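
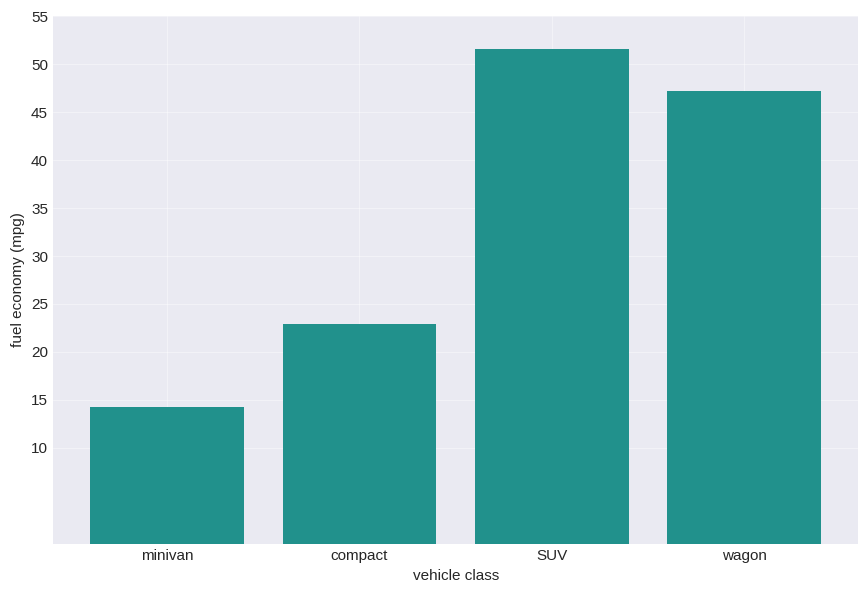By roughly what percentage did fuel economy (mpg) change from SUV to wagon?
≈ -10%

SUV ≈ 50, wagon ≈ 45; (45 − 50) / 50 ≈ -10%.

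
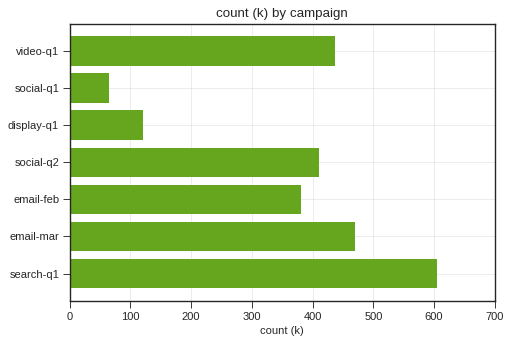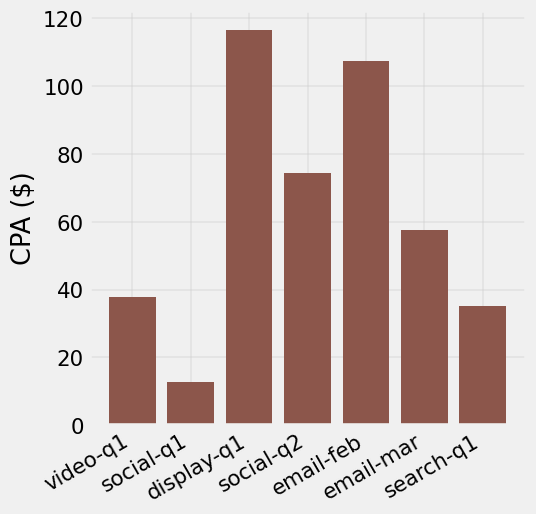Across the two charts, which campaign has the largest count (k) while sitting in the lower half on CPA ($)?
search-q1

Chart 2 median CPA ($) ≈ 60; below-median campaigns: video-q1, social-q1, search-q1. Among those, search-q1 has the highest count (k) (≈ 600).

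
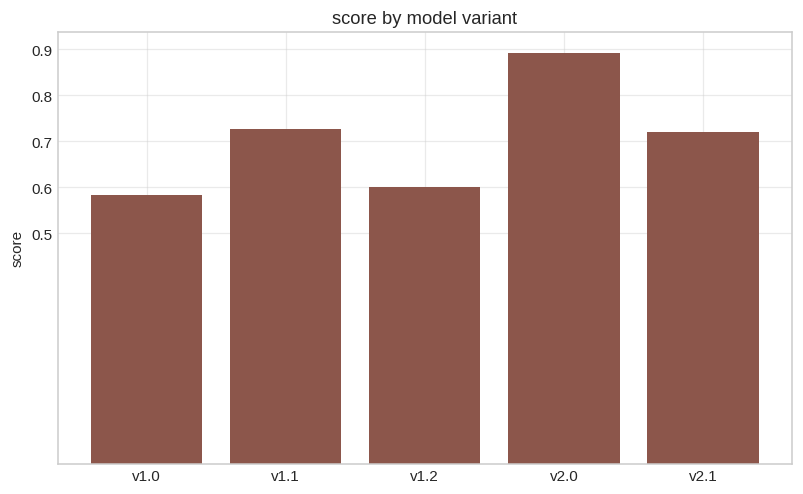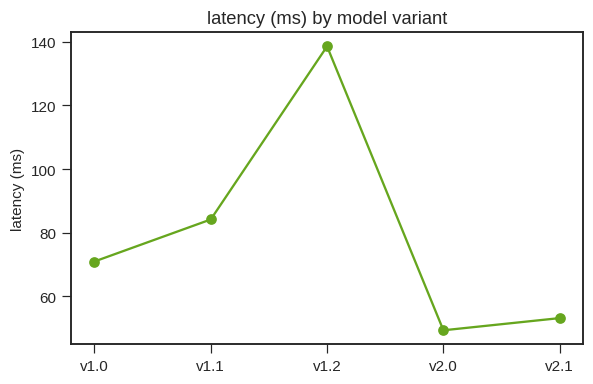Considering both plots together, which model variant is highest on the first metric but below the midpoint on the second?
v2.0

Chart 2 median latency (ms) ≈ 80; below-median model variants: v2.0, v2.1. Among those, v2.0 has the highest score (≈ 0.9).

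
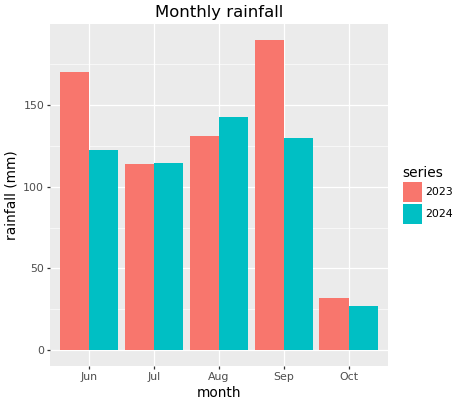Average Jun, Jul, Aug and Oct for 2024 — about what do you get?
(120 + 120 + 140 + 20) / 4 ≈ 100.

≈ 100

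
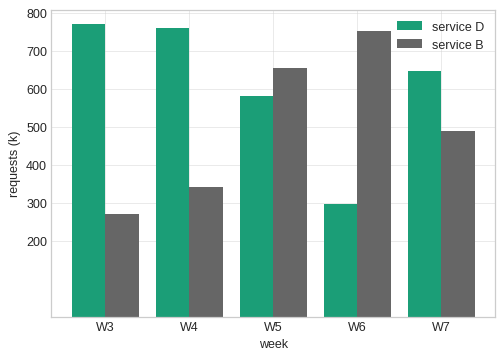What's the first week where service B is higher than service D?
W5

W4: service B ≈ 300 vs service D ≈ 800 (not yet); W5: service B ≈ 700 vs service D ≈ 600 (first crossover).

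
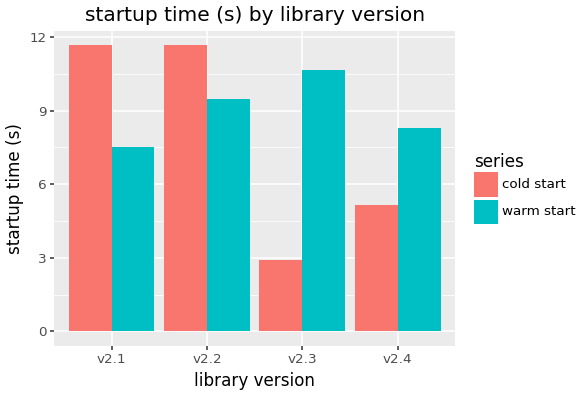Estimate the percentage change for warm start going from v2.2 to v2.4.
≈ -11.1%

v2.2 ≈ 9, v2.4 ≈ 8; (8 − 9) / 9 ≈ -11.1%.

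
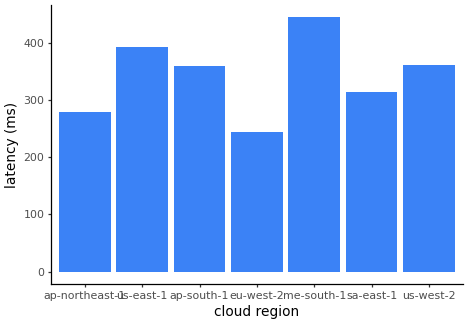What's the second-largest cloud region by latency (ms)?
us-east-1

Top 3: me-south-1 ≈ 450, us-east-1 ≈ 400, us-west-2 ≈ 350.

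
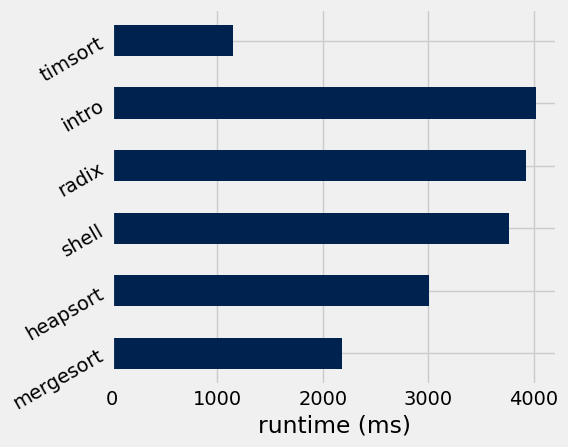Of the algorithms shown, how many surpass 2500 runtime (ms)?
Above 2500: heapsort, shell, radix, intro.

4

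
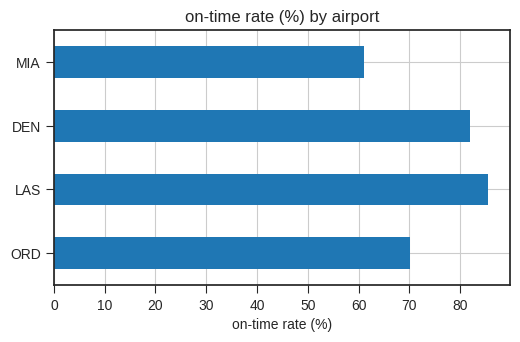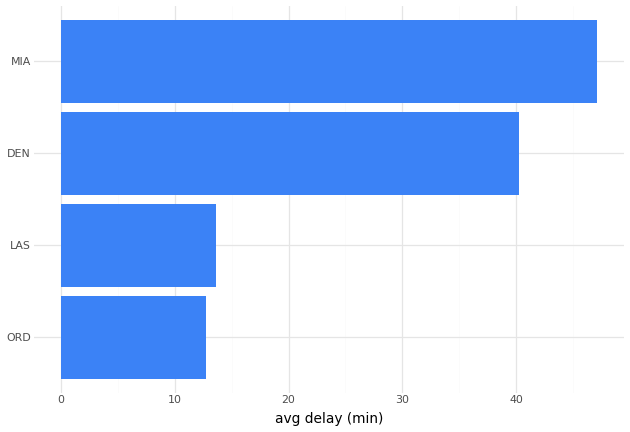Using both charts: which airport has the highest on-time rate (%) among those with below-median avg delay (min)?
Chart 2 median avg delay (min) ≈ 25; below-median airports: ORD, LAS. Among those, LAS has the highest on-time rate (%) (≈ 90).

LAS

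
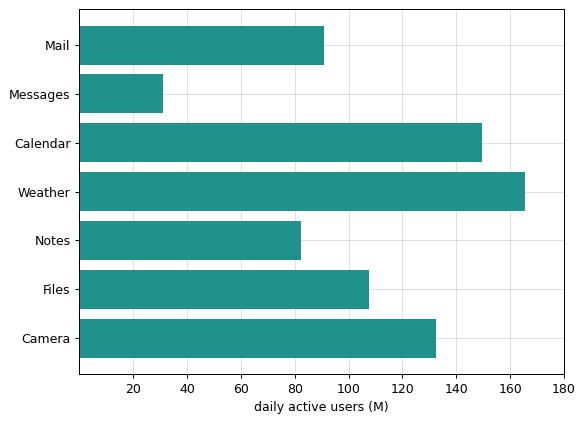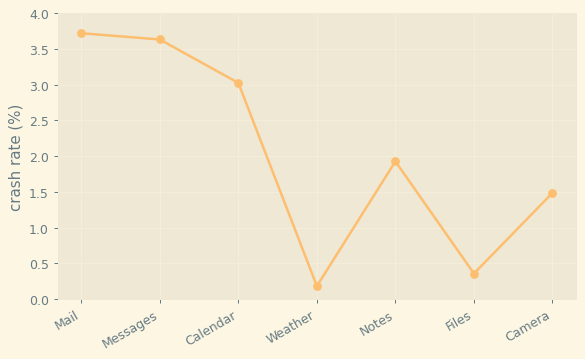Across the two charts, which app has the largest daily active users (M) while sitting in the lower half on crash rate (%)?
Weather

Chart 2 median crash rate (%) ≈ 2; below-median apps: Weather, Files, Camera. Among those, Weather has the highest daily active users (M) (≈ 160).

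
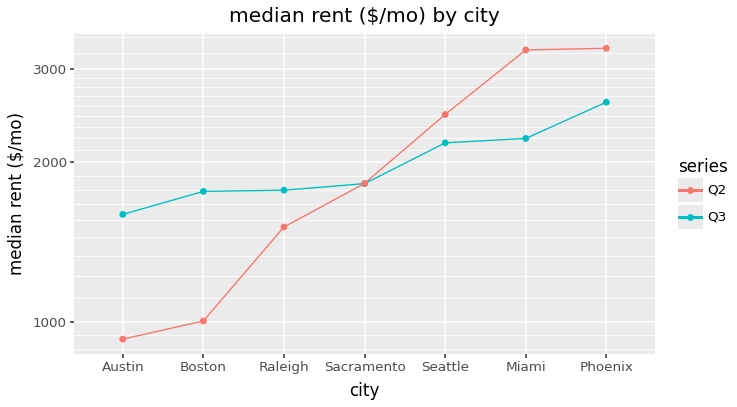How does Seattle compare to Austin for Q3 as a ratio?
≈ 1.38×

Seattle ≈ 2200, Austin ≈ 1600; 2200/1600 ≈ 1.38.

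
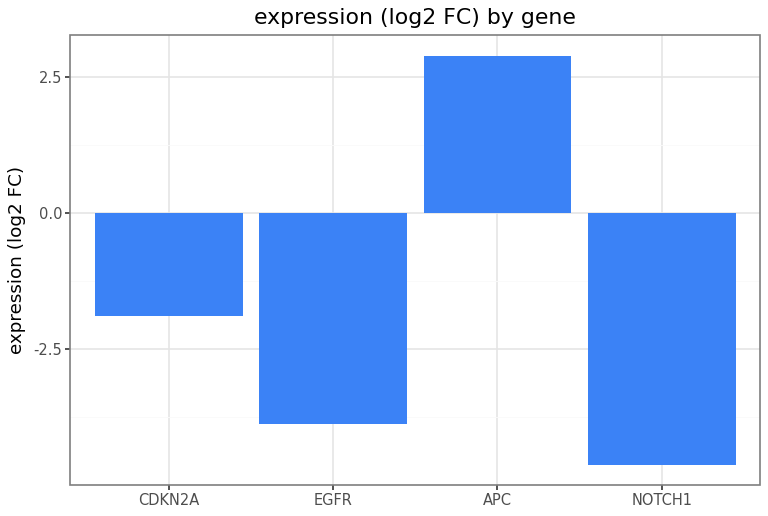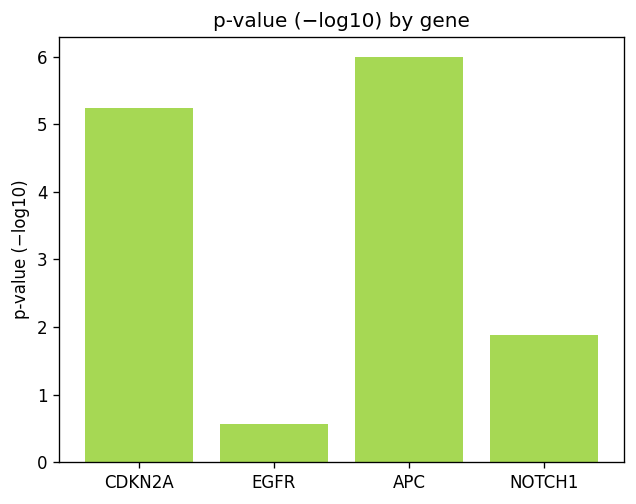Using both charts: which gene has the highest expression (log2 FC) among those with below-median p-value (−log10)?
Chart 2 median p-value (−log10) ≈ 4; below-median genes: EGFR, NOTCH1. Among those, EGFR has the highest expression (log2 FC) (≈ -4).

EGFR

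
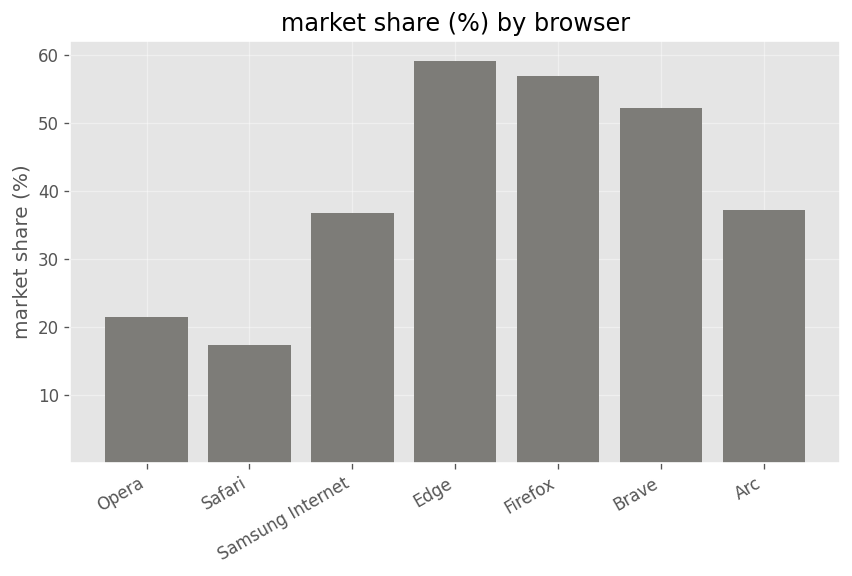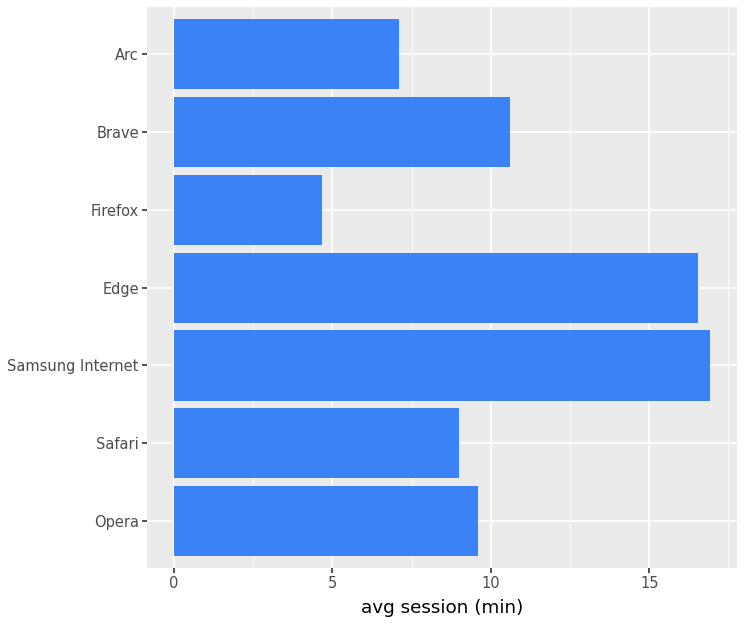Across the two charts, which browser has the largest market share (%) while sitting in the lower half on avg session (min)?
Firefox

Chart 2 median avg session (min) ≈ 10; below-median browsers: Safari, Firefox, Arc. Among those, Firefox has the highest market share (%) (≈ 60).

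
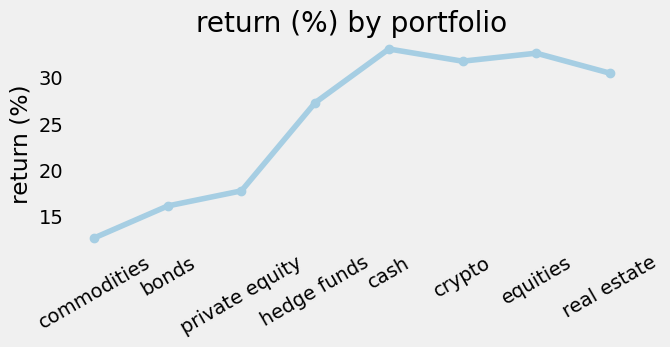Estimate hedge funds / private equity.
≈ 1.56×

hedge funds ≈ 28, private equity ≈ 18; 28/18 ≈ 1.56.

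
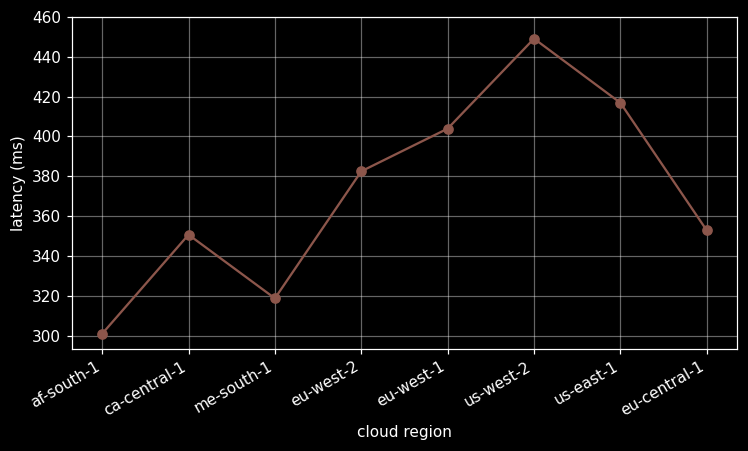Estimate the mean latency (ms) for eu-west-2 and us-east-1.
≈ 400

(380 + 420) / 2 ≈ 400.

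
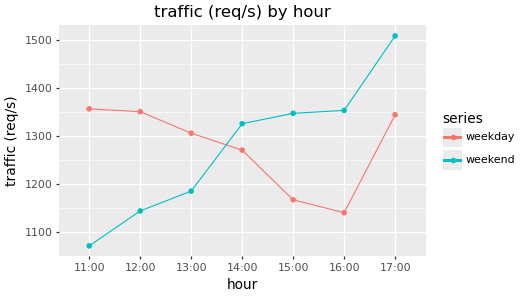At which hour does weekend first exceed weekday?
13:00: weekend ≈ 1200 vs weekday ≈ 1300 (not yet); 14:00: weekend ≈ 1350 vs weekday ≈ 1250 (first crossover).

14:00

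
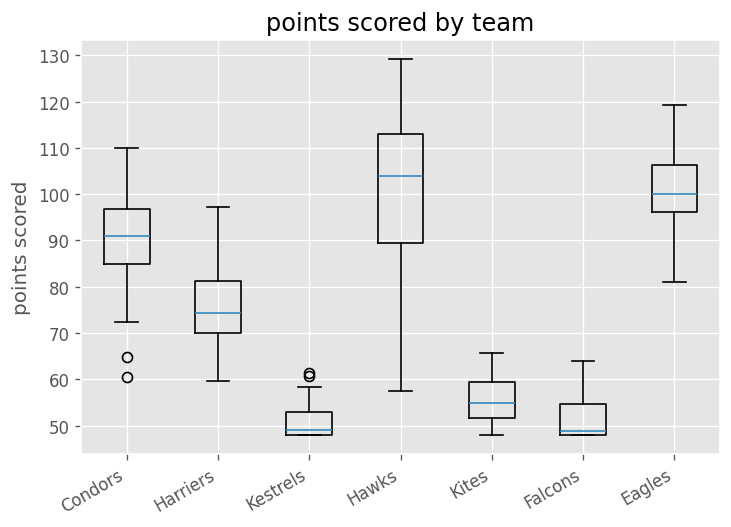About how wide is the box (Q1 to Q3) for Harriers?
Q3 ≈ 80, Q1 ≈ 70; IQR ≈ 10.

≈ 10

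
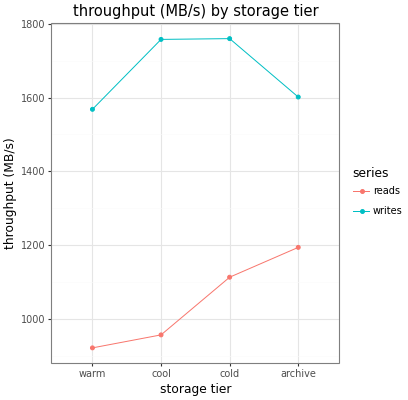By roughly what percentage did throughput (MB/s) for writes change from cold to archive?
cold ≈ 1800, archive ≈ 1600; (1600 − 1800) / 1800 ≈ -11.1%.

≈ -11.1%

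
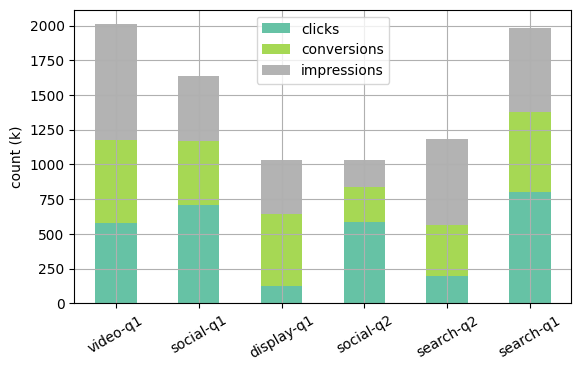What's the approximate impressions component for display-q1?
≈ 400

impressions top ≈ 1000, bottom ≈ 600; segment ≈ 400.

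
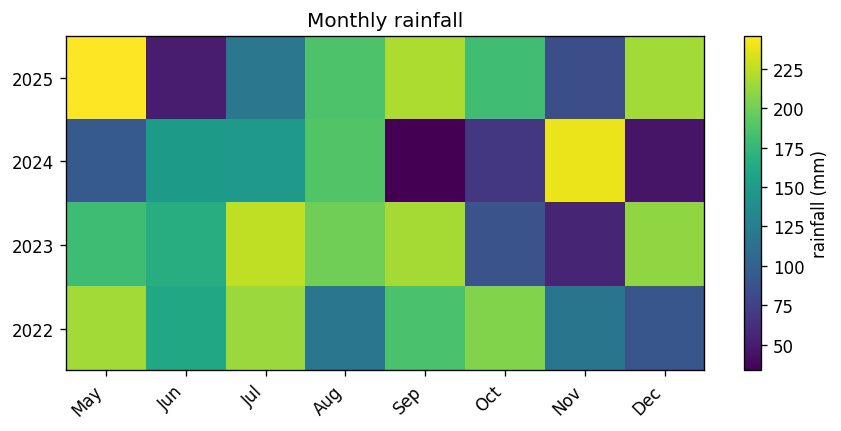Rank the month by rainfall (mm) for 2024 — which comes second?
Top 3 for 2024: Nov ≈ 240, Aug ≈ 180, Jun ≈ 140.

Aug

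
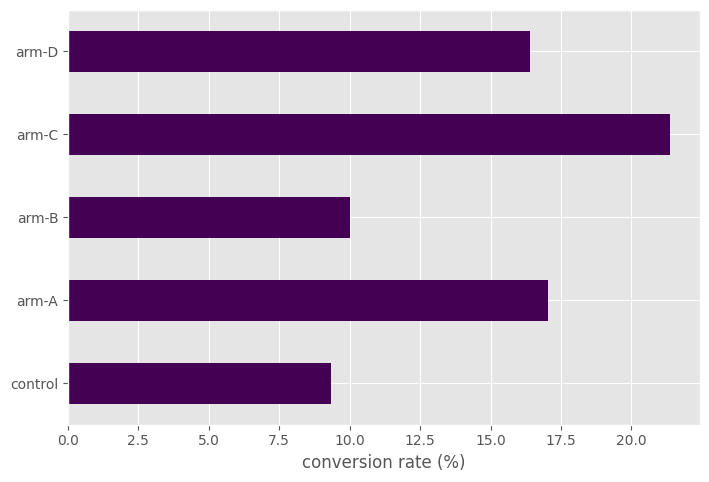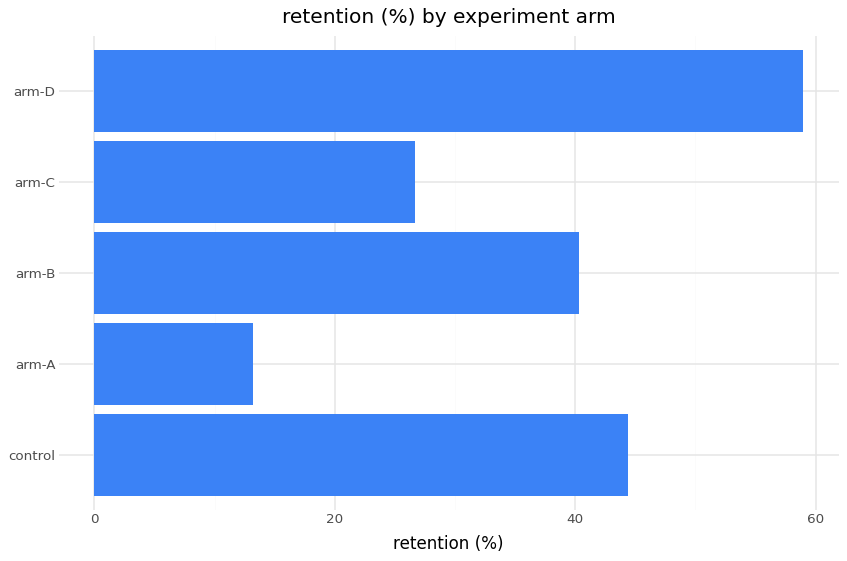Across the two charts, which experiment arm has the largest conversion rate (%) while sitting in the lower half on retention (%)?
arm-C

Chart 2 median retention (%) ≈ 40; below-median experiment arms: arm-A, arm-C. Among those, arm-C has the highest conversion rate (%) (≈ 22).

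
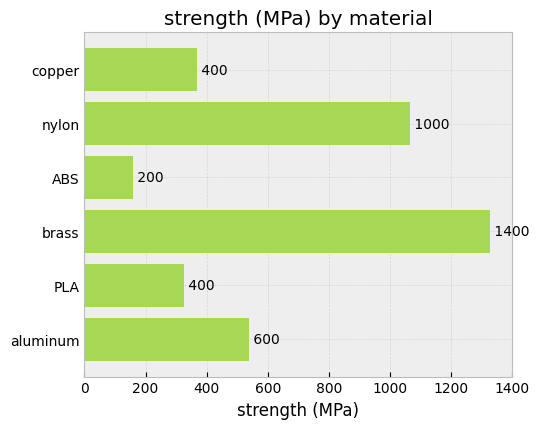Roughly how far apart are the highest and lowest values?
Max brass ≈ 1400, min ABS ≈ 200; range ≈ 1200.

≈ 1200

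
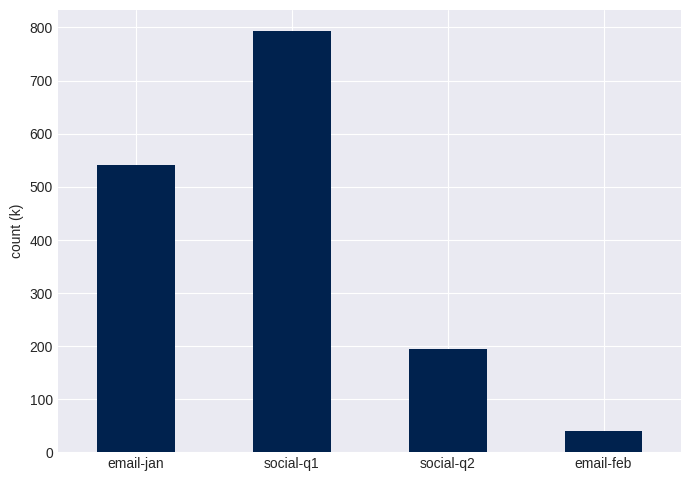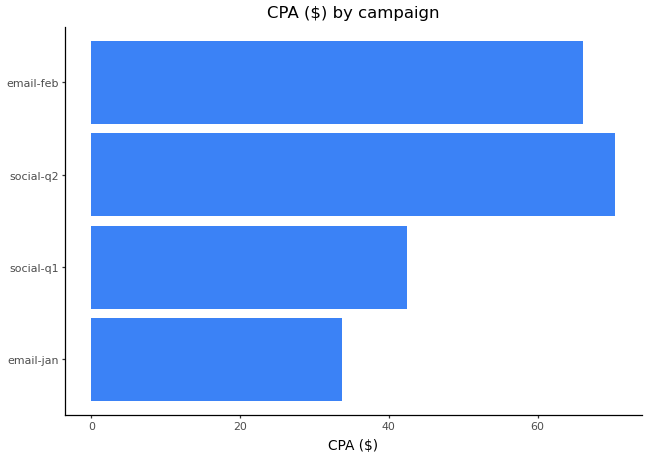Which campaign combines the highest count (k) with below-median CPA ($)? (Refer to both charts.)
social-q1

Chart 2 median CPA ($) ≈ 50; below-median campaigns: email-jan, social-q1. Among those, social-q1 has the highest count (k) (≈ 800).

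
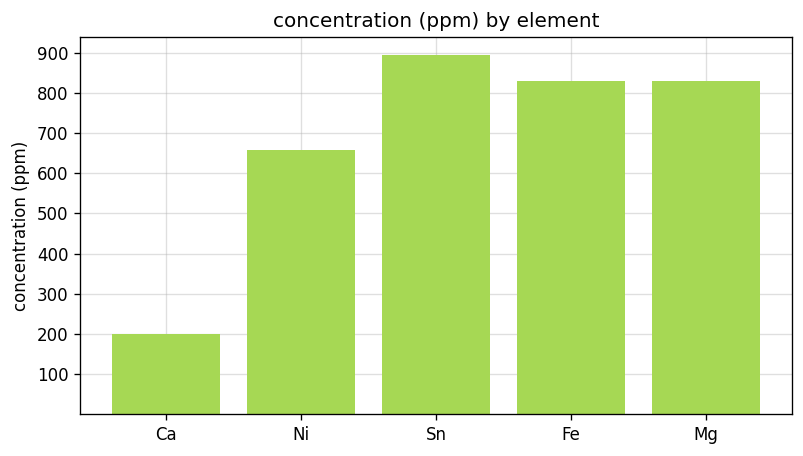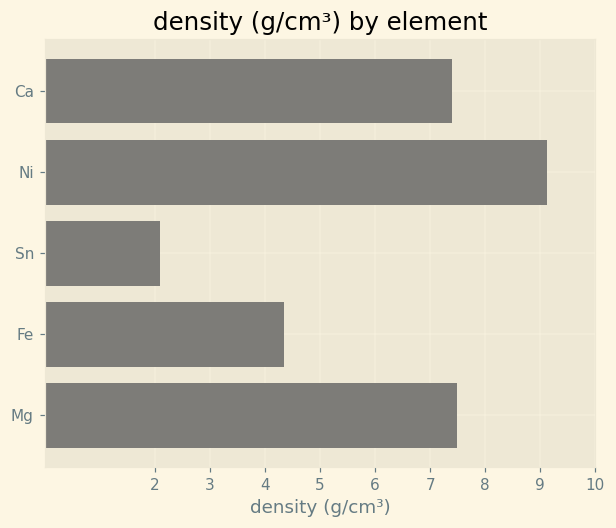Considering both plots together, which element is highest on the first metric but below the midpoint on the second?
Sn

Chart 2 median density (g/cm³) ≈ 7; below-median elements: Sn, Fe. Among those, Sn has the highest concentration (ppm) (≈ 900).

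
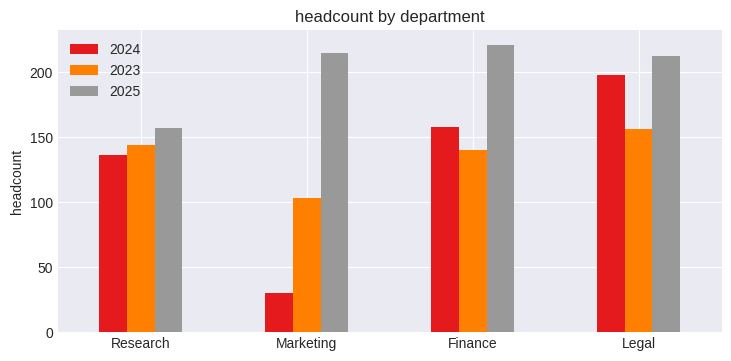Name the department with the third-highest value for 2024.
Top 4 for 2024: Legal ≈ 200, Finance ≈ 160, Research ≈ 140, Marketing ≈ 40.

Research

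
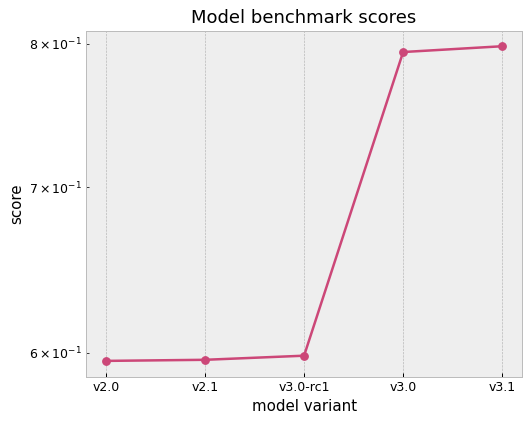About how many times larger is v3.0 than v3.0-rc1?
≈ 1.33×

v3.0 ≈ 0.80, v3.0-rc1 ≈ 0.60; 0.80/0.60 ≈ 1.33.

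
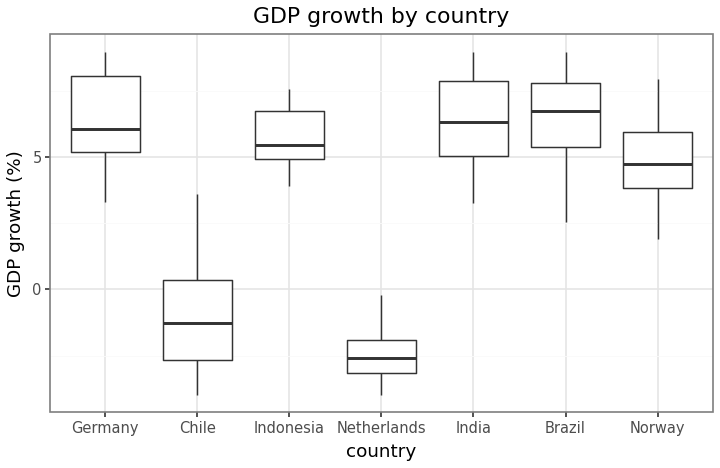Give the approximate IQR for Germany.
Q3 ≈ 8, Q1 ≈ 5; IQR ≈ 3.

≈ 3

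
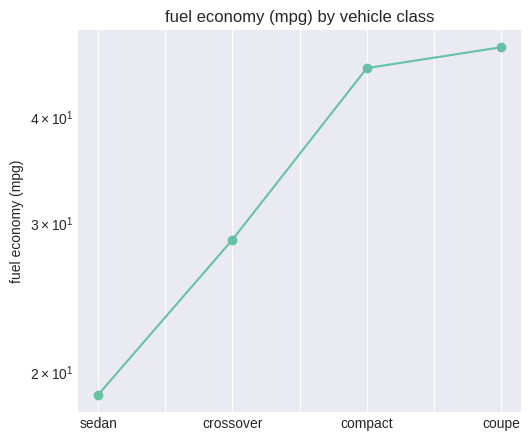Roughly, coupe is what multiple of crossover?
≈ 1.67×

coupe ≈ 50, crossover ≈ 30; 50/30 ≈ 1.67.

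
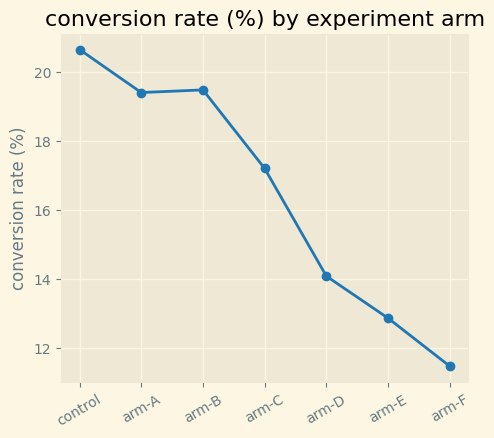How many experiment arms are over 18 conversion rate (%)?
Above 18: control, arm-A, arm-B.

3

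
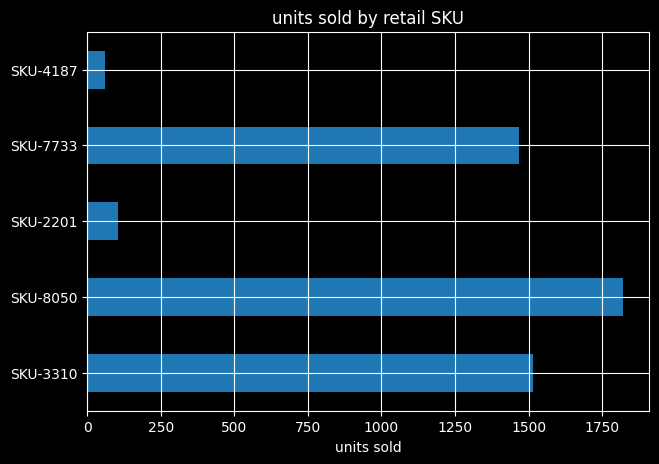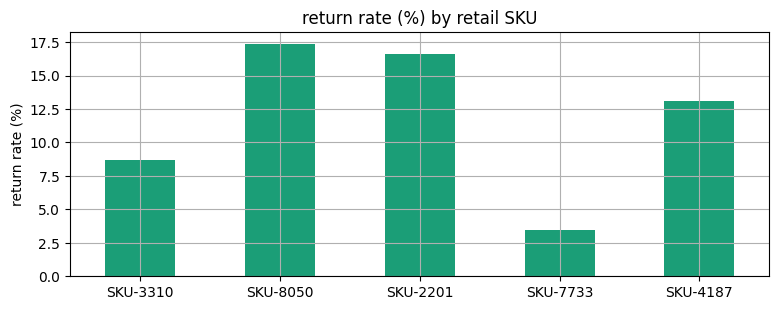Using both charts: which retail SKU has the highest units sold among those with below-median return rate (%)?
Chart 2 median return rate (%) ≈ 14; below-median retail SKUs: SKU-3310, SKU-7733. Among those, SKU-3310 has the highest units sold (≈ 1600).

SKU-3310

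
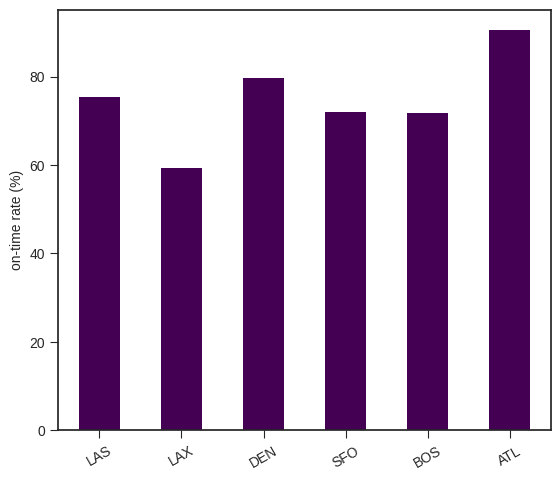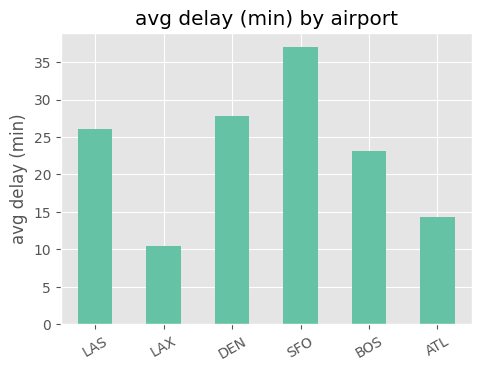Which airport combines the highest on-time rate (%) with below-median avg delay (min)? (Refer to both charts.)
ATL

Chart 2 median avg delay (min) ≈ 25; below-median airports: LAX, BOS, ATL. Among those, ATL has the highest on-time rate (%) (≈ 90).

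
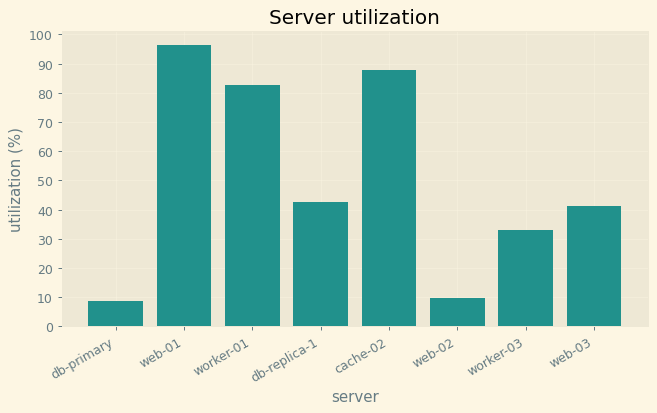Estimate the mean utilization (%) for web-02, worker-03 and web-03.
(10 + 30 + 40) / 3 ≈ 27.

≈ 27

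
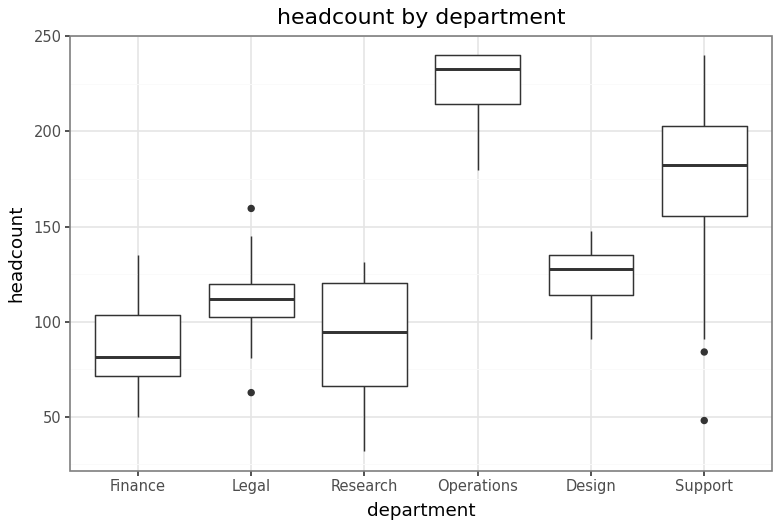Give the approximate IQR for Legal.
≈ 20

Q3 ≈ 120, Q1 ≈ 100; IQR ≈ 20.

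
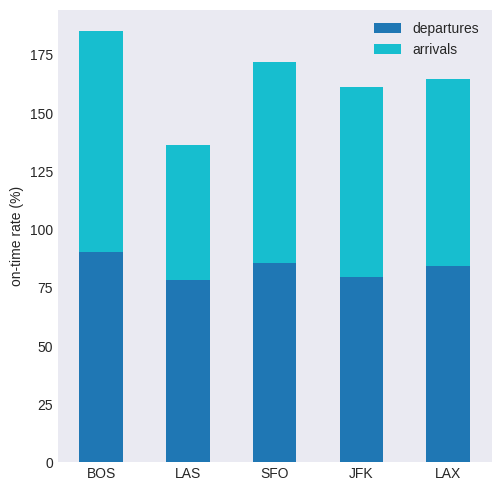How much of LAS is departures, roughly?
≈ 80

departures top ≈ 80, bottom ≈ 0; segment ≈ 80.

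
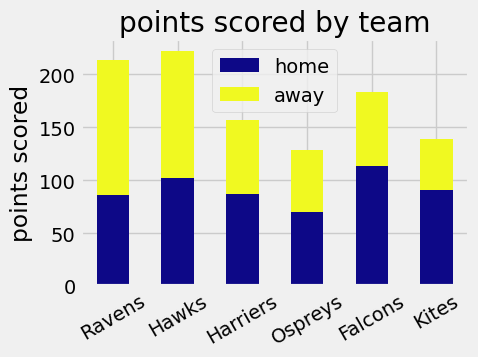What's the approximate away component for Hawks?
≈ 120

away top ≈ 220, bottom ≈ 100; segment ≈ 120.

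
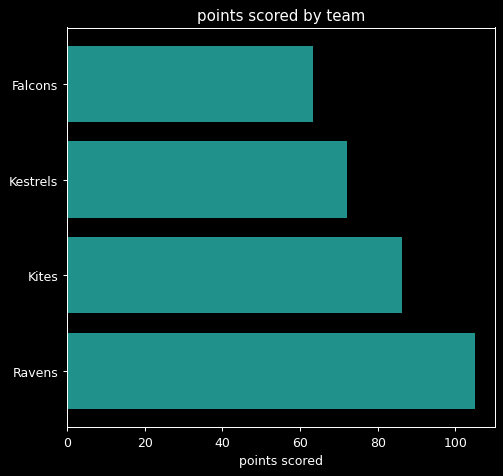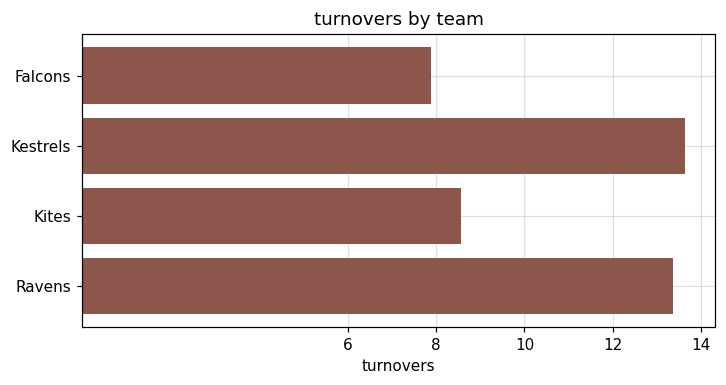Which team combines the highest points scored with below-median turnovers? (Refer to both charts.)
Kites

Chart 2 median turnovers ≈ 10; below-median teams: Falcons, Kites. Among those, Kites has the highest points scored (≈ 90).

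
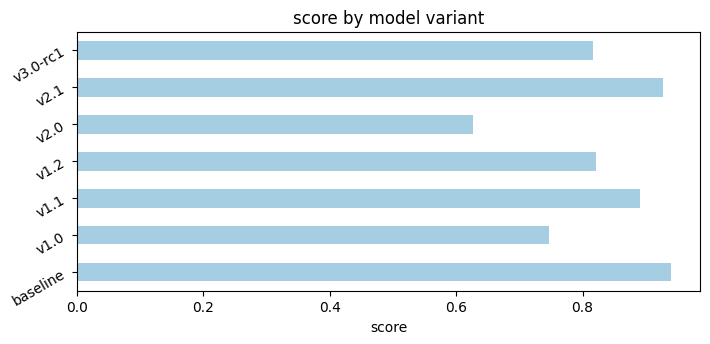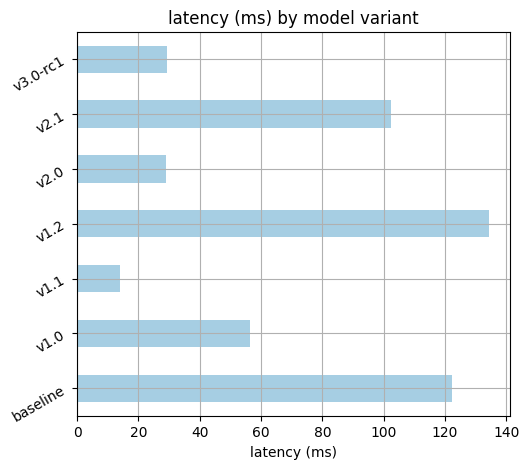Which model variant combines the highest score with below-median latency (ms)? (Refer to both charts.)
v1.1

Chart 2 median latency (ms) ≈ 60; below-median model variants: v1.1, v2.0, v3.0-rc1. Among those, v1.1 has the highest score (≈ 0.9).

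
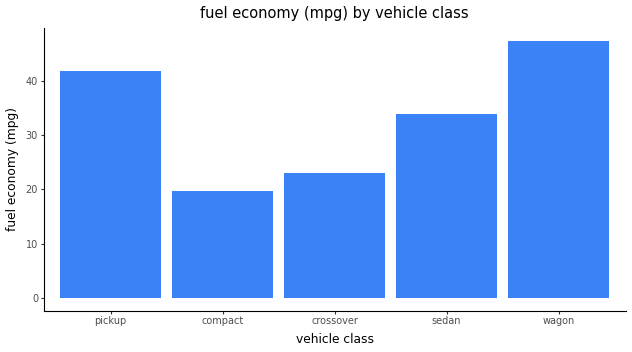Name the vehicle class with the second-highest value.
pickup

Top 3: wagon ≈ 45, pickup ≈ 40, sedan ≈ 35.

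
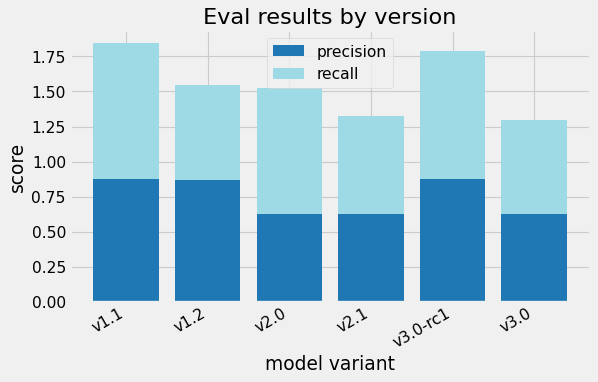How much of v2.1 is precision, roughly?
precision top ≈ 0.6, bottom ≈ 0.0; segment ≈ 0.6.

≈ 0.6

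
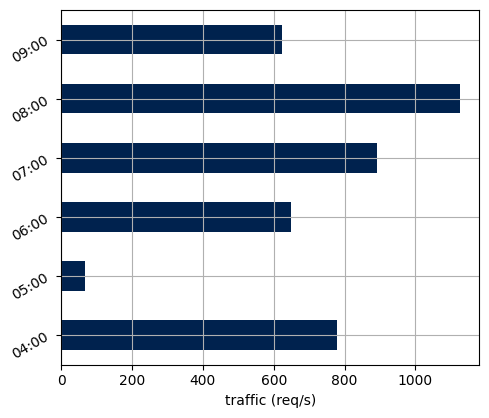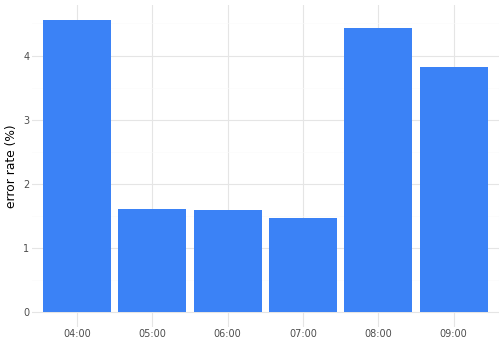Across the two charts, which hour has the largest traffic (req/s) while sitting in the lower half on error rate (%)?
07:00

Chart 2 median error rate (%) ≈ 2.5; below-median hours: 05:00, 06:00, 07:00. Among those, 07:00 has the highest traffic (req/s) (≈ 800).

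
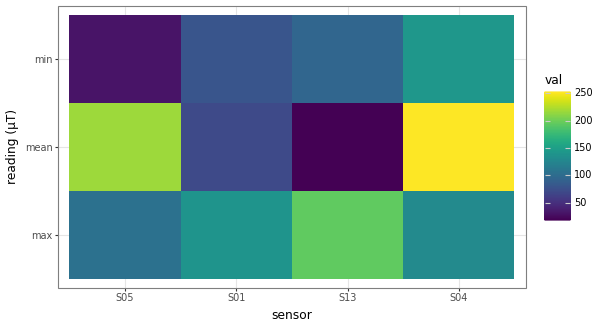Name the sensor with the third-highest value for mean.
Top 4 for mean: S04 ≈ 260, S05 ≈ 220, S01 ≈ 80, S13 ≈ 20.

S01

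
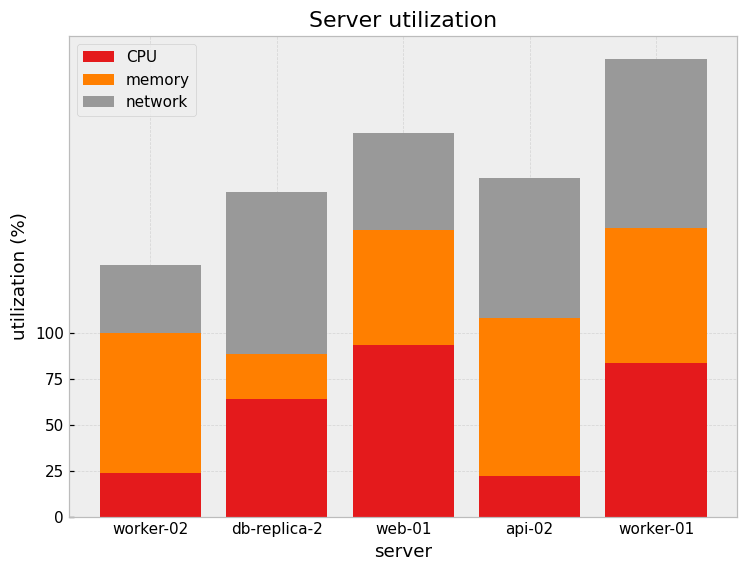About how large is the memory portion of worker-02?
≈ 75

memory top ≈ 100, bottom ≈ 25; segment ≈ 75.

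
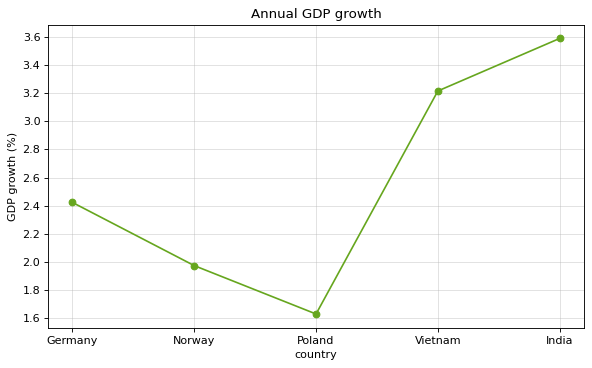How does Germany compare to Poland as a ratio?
≈ 1.5×

Germany ≈ 2.4, Poland ≈ 1.6; 2.4/1.6 ≈ 1.5.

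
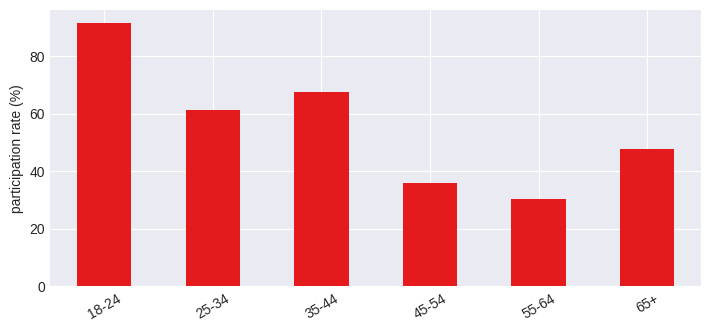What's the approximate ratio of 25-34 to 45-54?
25-34 ≈ 60, 45-54 ≈ 40; 60/40 ≈ 1.5.

≈ 1.5×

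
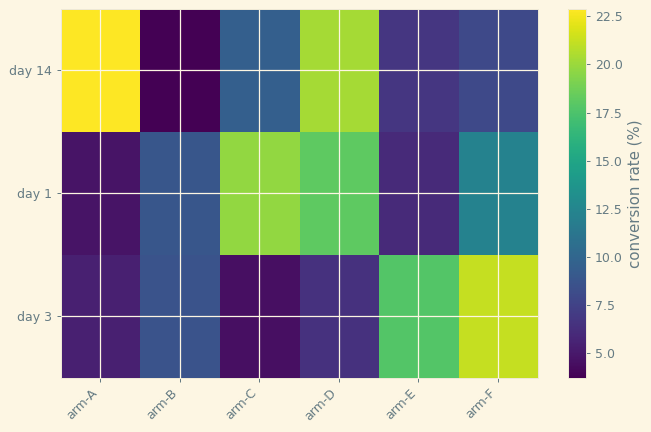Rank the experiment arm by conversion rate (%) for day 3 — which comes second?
arm-E

Top 3 for day 3: arm-F ≈ 22, arm-E ≈ 18, arm-B ≈ 8.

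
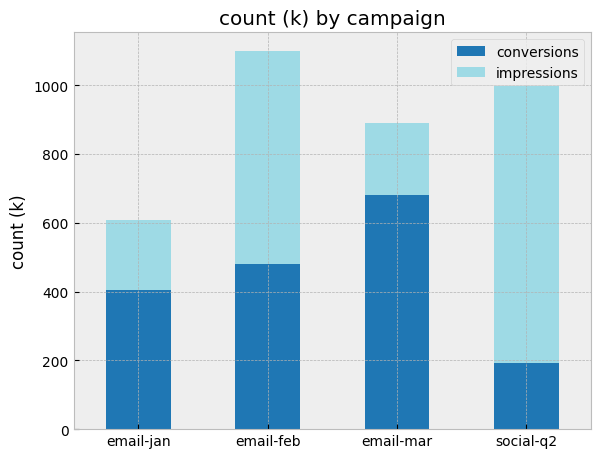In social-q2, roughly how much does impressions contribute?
≈ 800

impressions top ≈ 1000, bottom ≈ 200; segment ≈ 800.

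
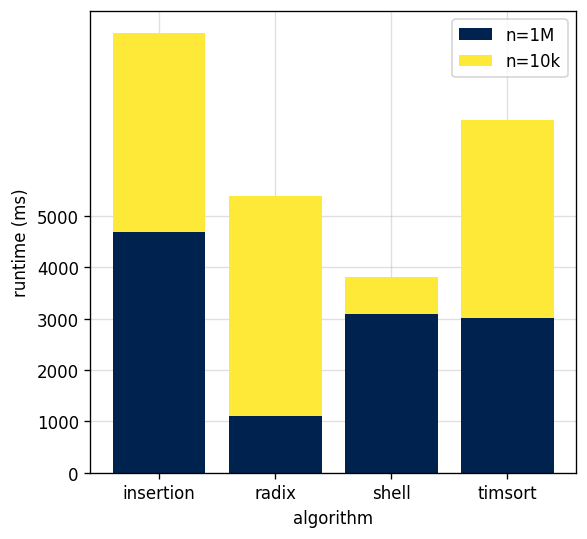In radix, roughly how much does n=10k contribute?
≈ 4000

n=10k top ≈ 5000, bottom ≈ 1000; segment ≈ 4000.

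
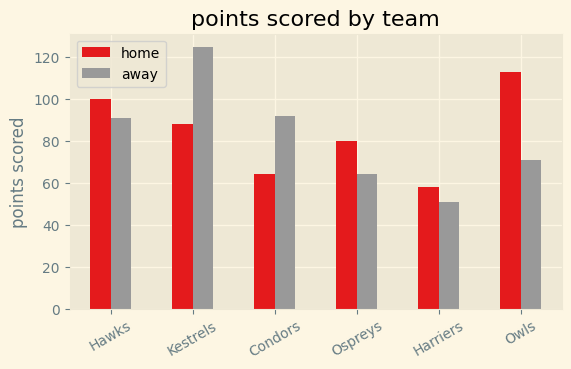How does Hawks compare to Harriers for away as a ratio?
Hawks ≈ 100, Harriers ≈ 60; 100/60 ≈ 1.67.

≈ 1.67×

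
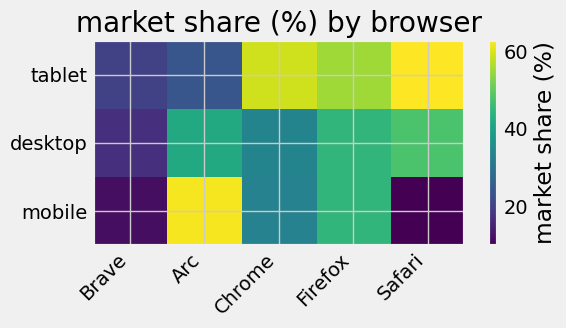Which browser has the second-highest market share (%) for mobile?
Firefox

Top 3 for mobile: Arc ≈ 60, Firefox ≈ 45, Chrome ≈ 35.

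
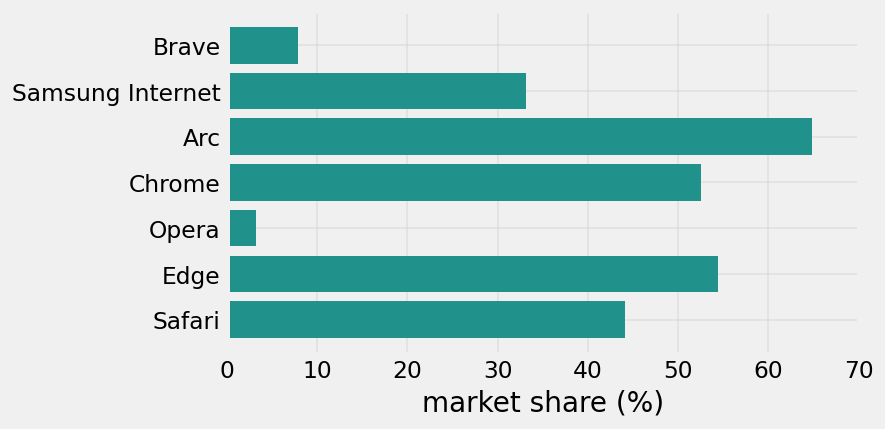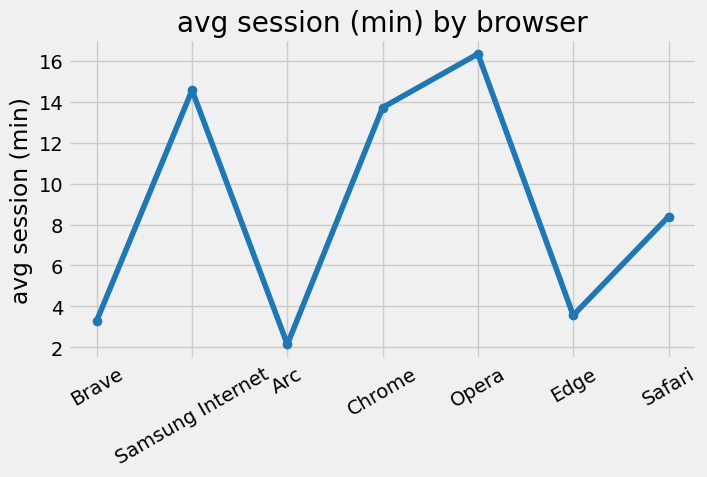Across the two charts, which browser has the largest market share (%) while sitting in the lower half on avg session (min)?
Chart 2 median avg session (min) ≈ 8; below-median browsers: Brave, Arc, Edge. Among those, Arc has the highest market share (%) (≈ 60).

Arc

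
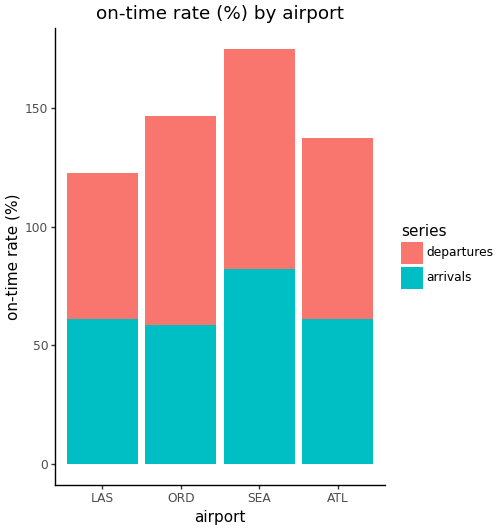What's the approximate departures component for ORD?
departures top ≈ 140, bottom ≈ 60; segment ≈ 80.

≈ 80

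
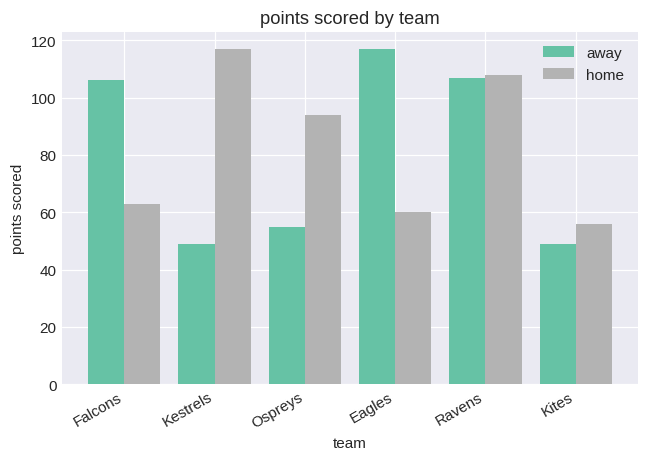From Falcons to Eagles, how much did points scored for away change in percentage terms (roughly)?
Falcons ≈ 110, Eagles ≈ 120; (120 − 110) / 110 ≈ +9.1%.

≈ +9.1%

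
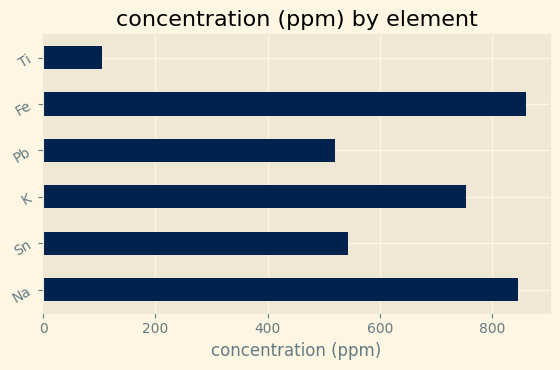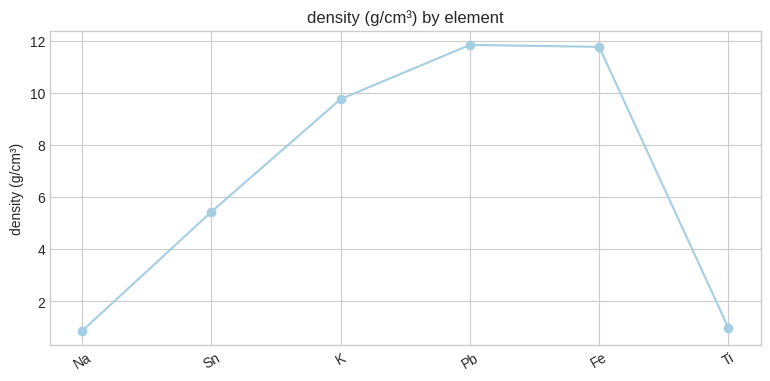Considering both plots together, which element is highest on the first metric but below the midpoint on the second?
Na

Chart 2 median density (g/cm³) ≈ 8; below-median elements: Na, Sn, Ti. Among those, Na has the highest concentration (ppm) (≈ 800).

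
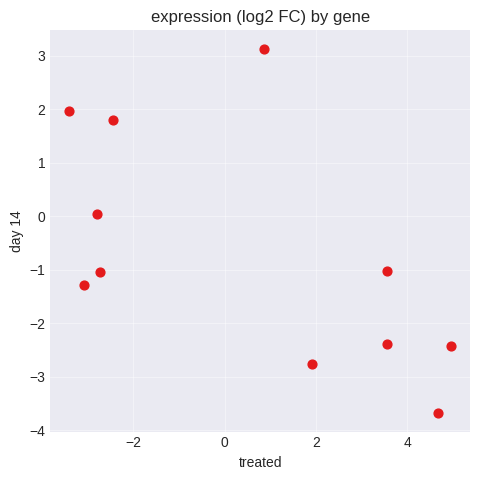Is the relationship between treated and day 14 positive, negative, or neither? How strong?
negative, moderate

Points are negatively correlated; moderate (|r| ≈ 0.6).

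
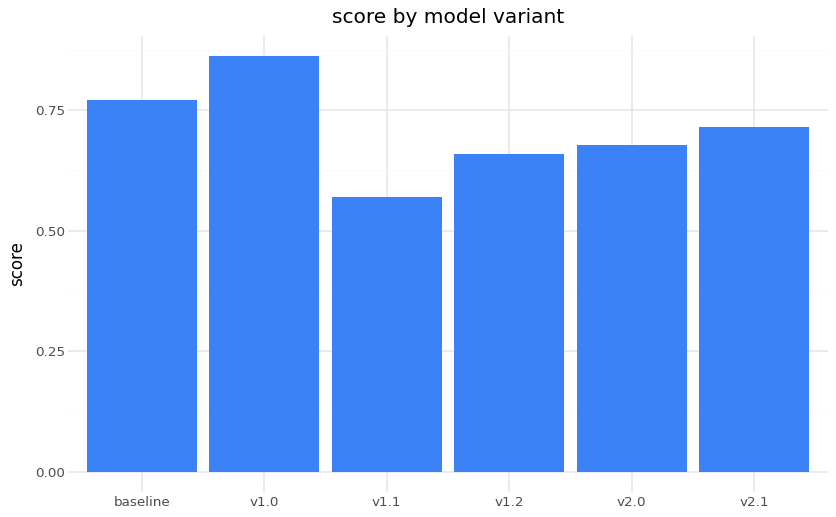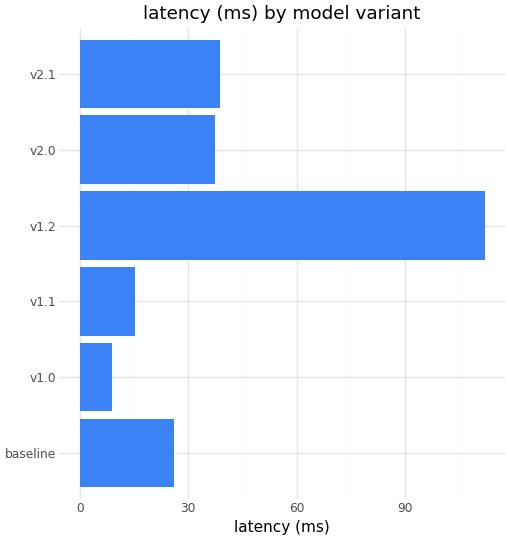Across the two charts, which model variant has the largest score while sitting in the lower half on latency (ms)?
Chart 2 median latency (ms) ≈ 40; below-median model variants: baseline, v1.0, v1.1. Among those, v1.0 has the highest score (≈ 0.9).

v1.0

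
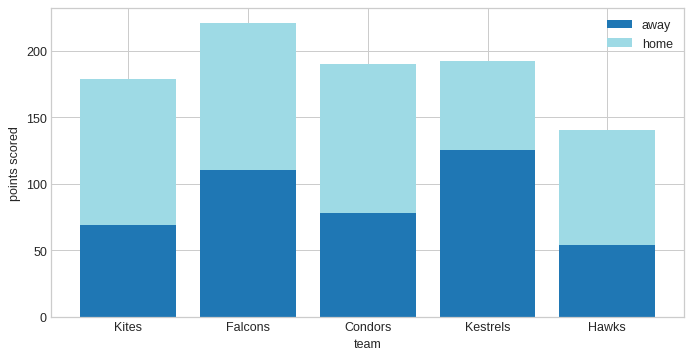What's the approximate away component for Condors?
≈ 80

away top ≈ 80, bottom ≈ 0; segment ≈ 80.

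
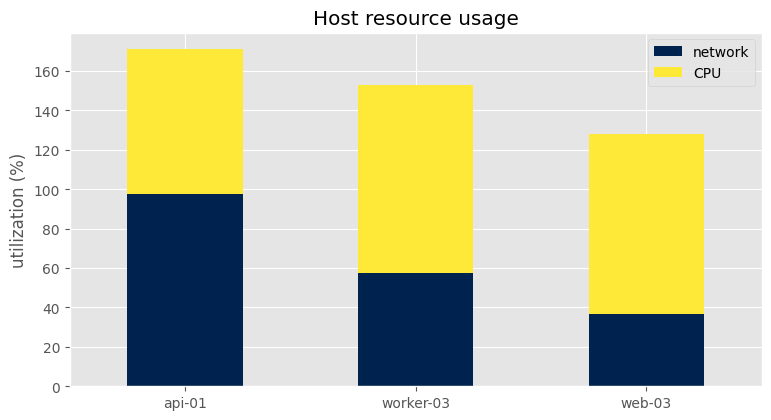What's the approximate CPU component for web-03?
≈ 80

CPU top ≈ 120, bottom ≈ 40; segment ≈ 80.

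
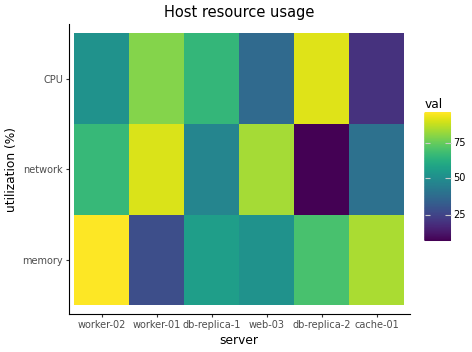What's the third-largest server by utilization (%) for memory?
Top 4 for memory: worker-02 ≈ 100, cache-01 ≈ 80, db-replica-2 ≈ 70, db-replica-1 ≈ 60.

db-replica-2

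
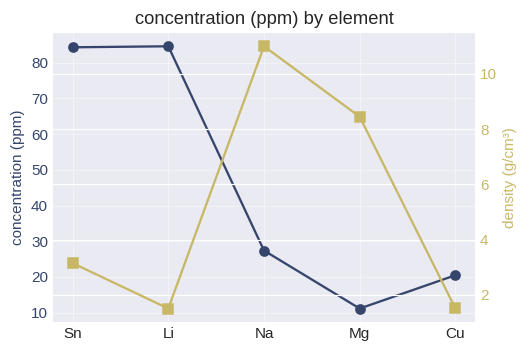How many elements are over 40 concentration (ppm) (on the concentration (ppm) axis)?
Above 40: Sn, Li.

2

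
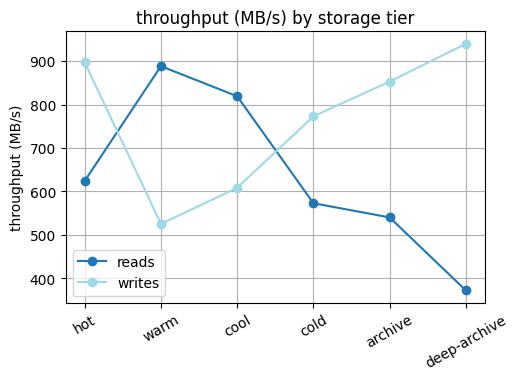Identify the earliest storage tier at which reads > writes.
hot: reads ≈ 600 vs writes ≈ 900 (not yet); warm: reads ≈ 900 vs writes ≈ 550 (first crossover).

warm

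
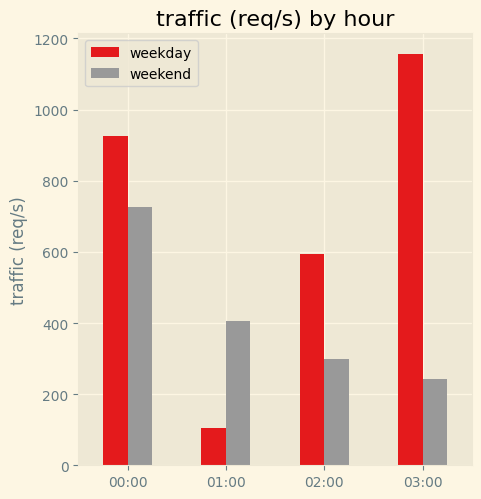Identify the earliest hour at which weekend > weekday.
01:00

00:00: weekend ≈ 700 vs weekday ≈ 900 (not yet); 01:00: weekend ≈ 400 vs weekday ≈ 100 (first crossover).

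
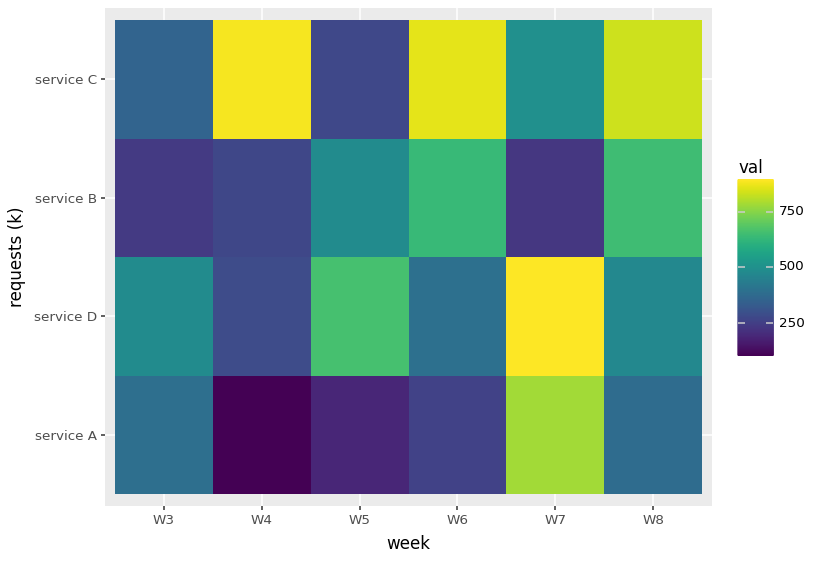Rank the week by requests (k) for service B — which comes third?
W5

Top 4 for service B: W8 ≈ 700, W6 ≈ 600, W5 ≈ 500, W4 ≈ 300.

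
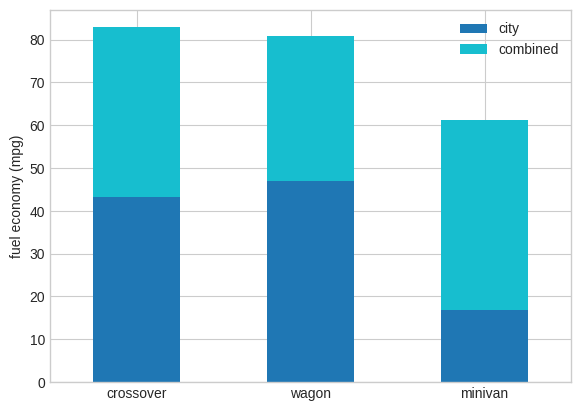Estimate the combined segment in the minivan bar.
≈ 40

combined top ≈ 60, bottom ≈ 20; segment ≈ 40.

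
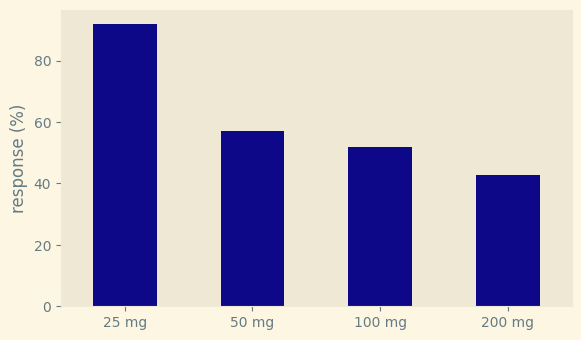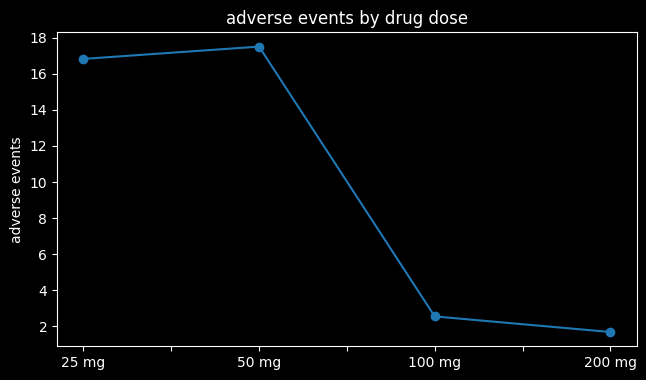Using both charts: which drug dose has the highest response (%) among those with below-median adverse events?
100 mg

Chart 2 median adverse events ≈ 10; below-median drug doses: 100 mg, 200 mg. Among those, 100 mg has the highest response (%) (≈ 50).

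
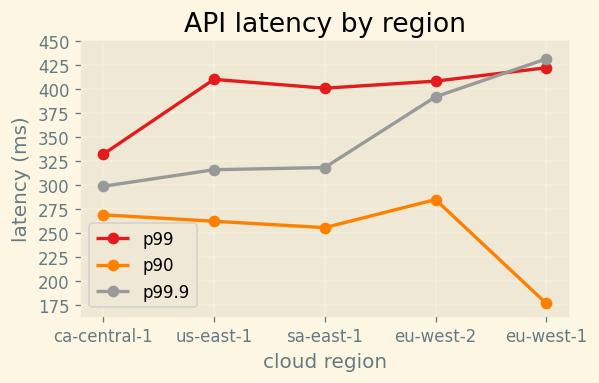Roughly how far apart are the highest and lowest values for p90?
Max eu-west-2 ≈ 275, min eu-west-1 ≈ 175; range ≈ 100.

≈ 100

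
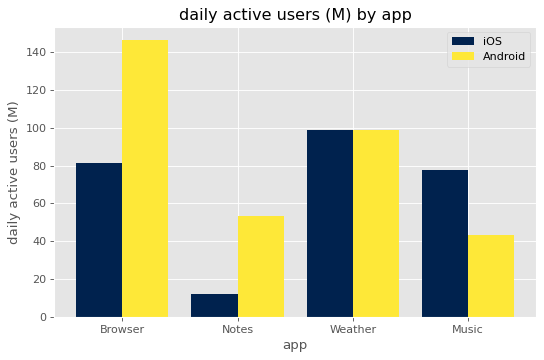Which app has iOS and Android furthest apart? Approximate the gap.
Browser: iOS ≈ 80, Android ≈ 140 → gap ≈ 60. Next-largest (Notes) is only ≈ 40.

Browser, ≈ 60 M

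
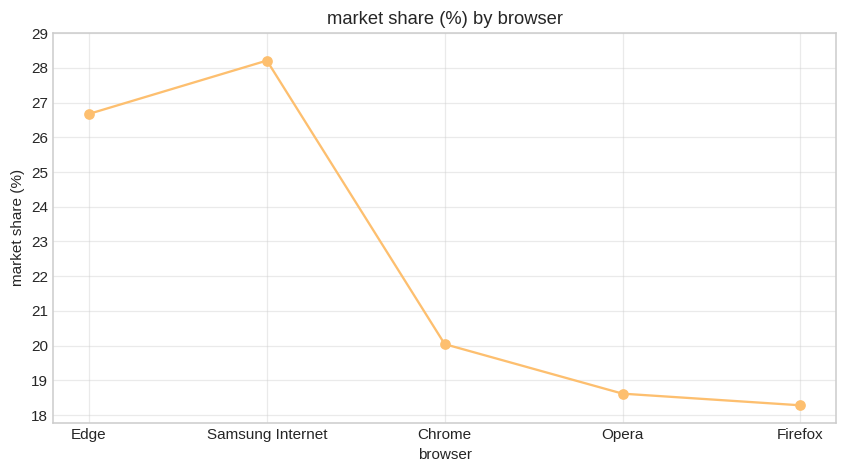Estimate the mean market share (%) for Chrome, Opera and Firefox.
(20 + 19 + 18) / 3 ≈ 19.

≈ 19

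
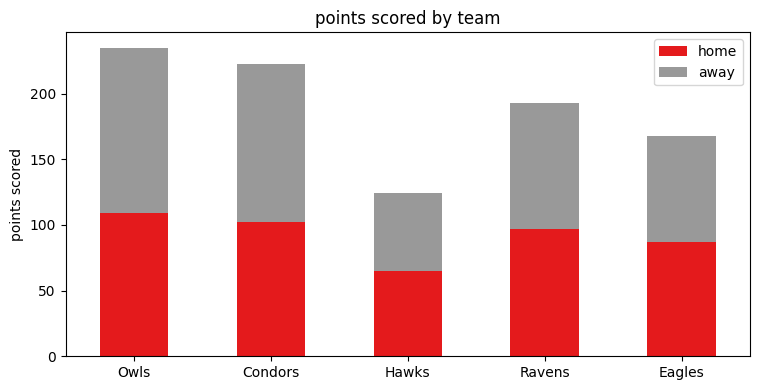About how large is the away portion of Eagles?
≈ 80

away top ≈ 160, bottom ≈ 80; segment ≈ 80.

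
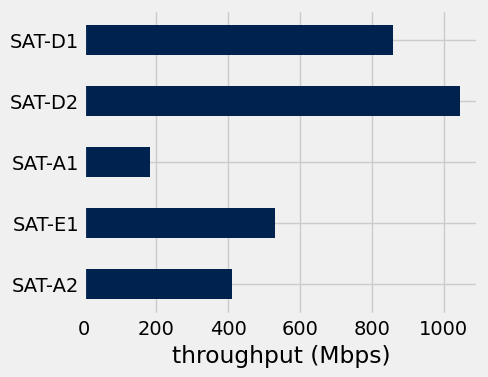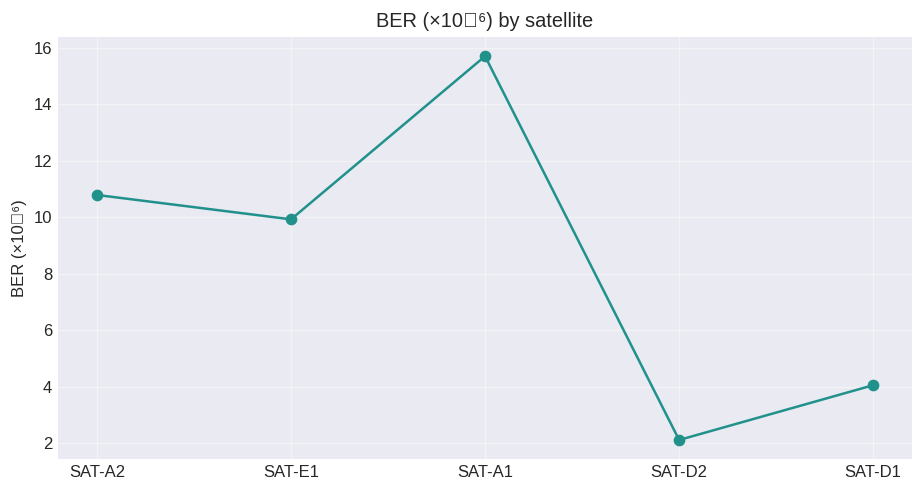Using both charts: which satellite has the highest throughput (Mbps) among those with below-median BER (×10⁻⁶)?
SAT-D2

Chart 2 median BER (×10⁻⁶) ≈ 10; below-median satellites: SAT-D2, SAT-D1. Among those, SAT-D2 has the highest throughput (Mbps) (≈ 1000).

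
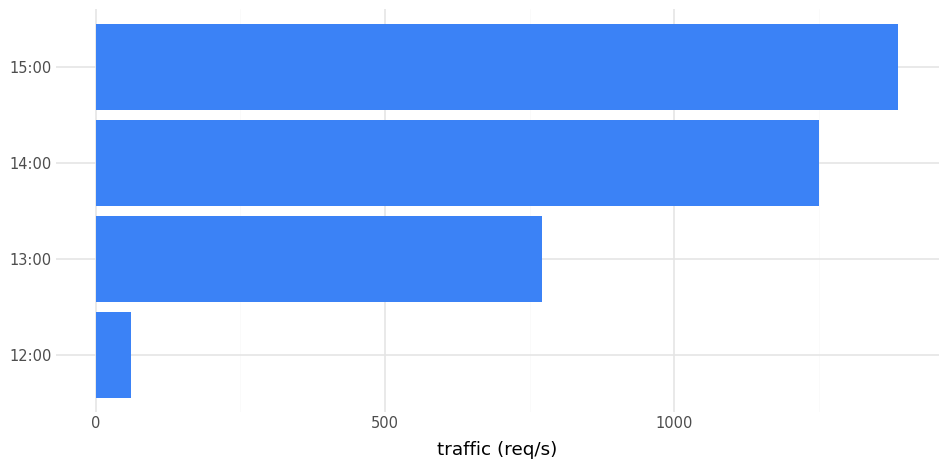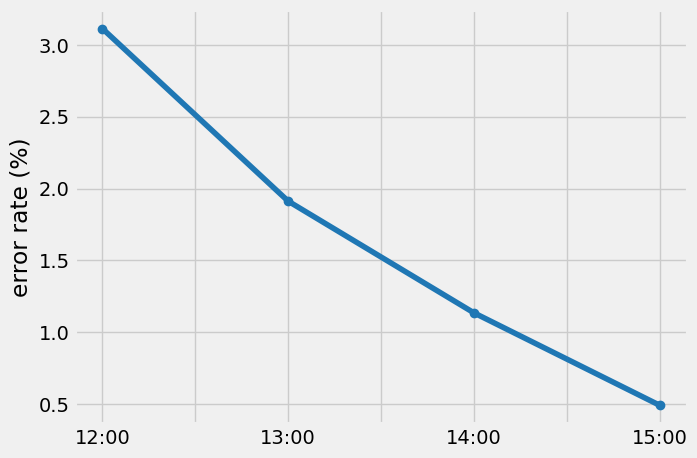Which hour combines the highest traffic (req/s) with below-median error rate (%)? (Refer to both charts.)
Chart 2 median error rate (%) ≈ 1.5; below-median hours: 14:00, 15:00. Among those, 15:00 has the highest traffic (req/s) (≈ 1400).

15:00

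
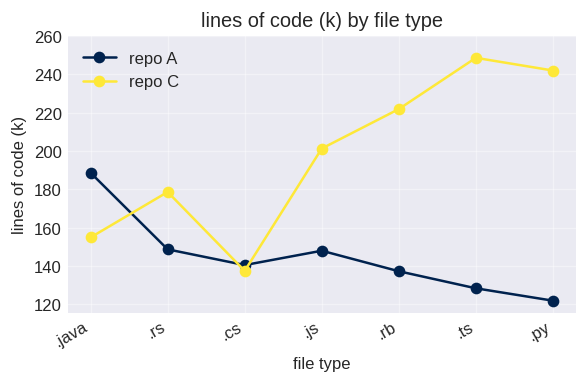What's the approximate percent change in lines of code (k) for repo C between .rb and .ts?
≈ +9.1%

.rb ≈ 220, .ts ≈ 240; (240 − 220) / 220 ≈ +9.1%.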